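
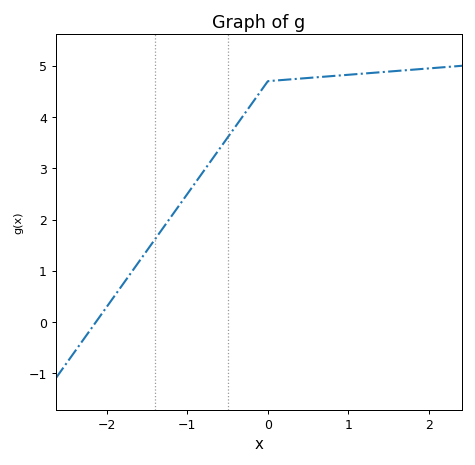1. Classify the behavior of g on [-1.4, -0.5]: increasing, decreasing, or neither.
increasing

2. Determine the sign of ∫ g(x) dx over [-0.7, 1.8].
positive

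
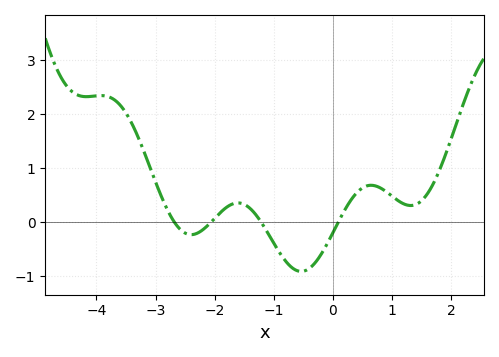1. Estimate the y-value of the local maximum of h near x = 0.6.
0.7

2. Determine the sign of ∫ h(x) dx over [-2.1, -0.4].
negative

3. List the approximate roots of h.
-2.7, -2.1, -1.2, 0.1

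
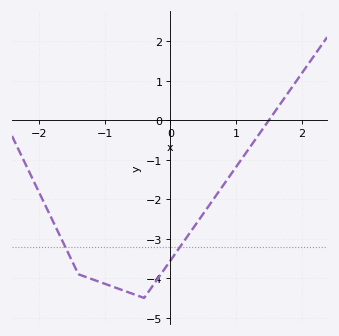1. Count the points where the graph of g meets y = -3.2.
2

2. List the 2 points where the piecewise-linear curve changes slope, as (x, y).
(-1.4, -3.9); (-0.4, -4.5)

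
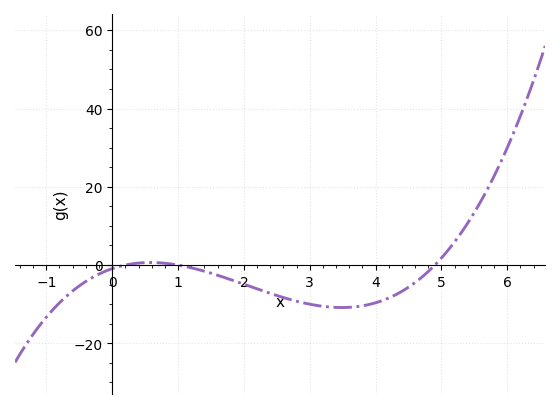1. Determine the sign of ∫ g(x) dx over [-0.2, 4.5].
negative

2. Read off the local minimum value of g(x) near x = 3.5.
-10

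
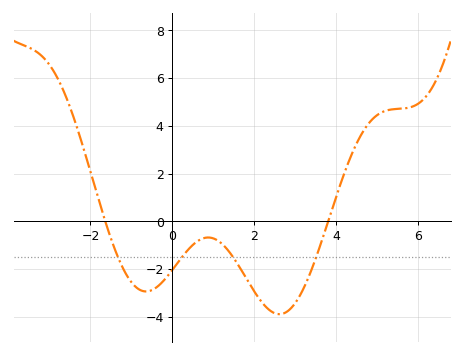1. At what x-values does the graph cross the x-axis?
-1.64, 3.8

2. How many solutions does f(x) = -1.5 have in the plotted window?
4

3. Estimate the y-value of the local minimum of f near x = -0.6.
-2.93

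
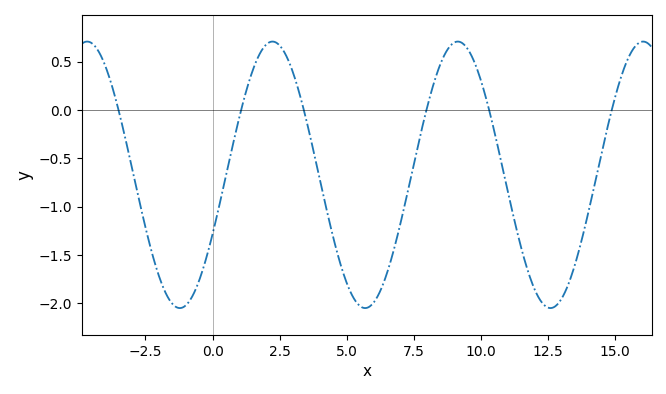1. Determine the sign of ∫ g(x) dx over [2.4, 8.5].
negative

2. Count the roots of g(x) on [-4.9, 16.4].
6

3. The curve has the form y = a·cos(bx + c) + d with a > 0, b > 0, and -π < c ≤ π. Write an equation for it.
y = 1.38cos(0.91x - 2) - 0.67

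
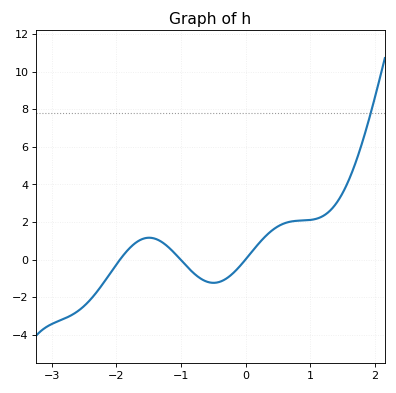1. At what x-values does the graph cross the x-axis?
-1.94, -1.01, 0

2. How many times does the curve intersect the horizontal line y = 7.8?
1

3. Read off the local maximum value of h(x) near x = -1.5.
1.16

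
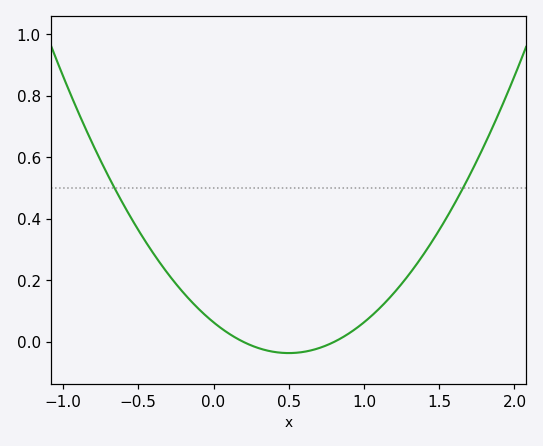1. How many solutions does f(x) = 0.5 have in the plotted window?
2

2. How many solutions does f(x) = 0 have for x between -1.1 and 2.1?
2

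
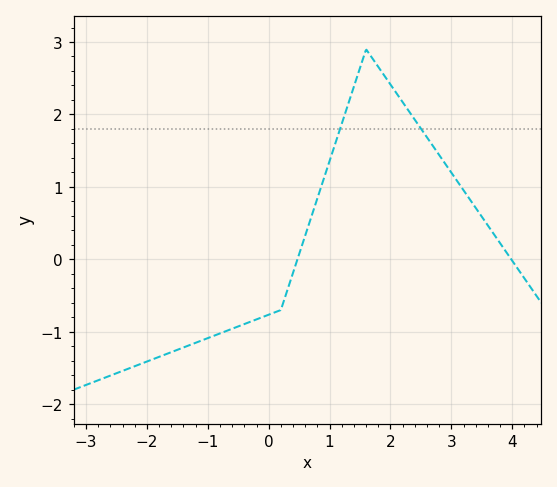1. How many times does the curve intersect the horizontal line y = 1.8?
2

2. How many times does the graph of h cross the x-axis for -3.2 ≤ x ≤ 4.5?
2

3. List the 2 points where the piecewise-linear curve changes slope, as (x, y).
(0.2, -0.7); (1.6, 2.9)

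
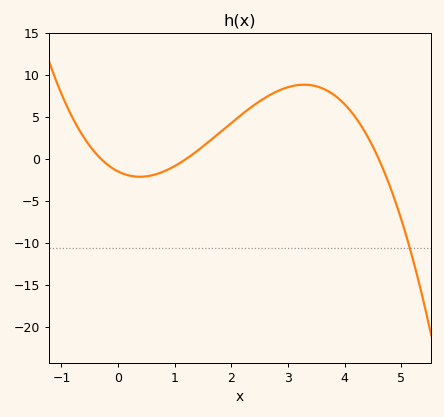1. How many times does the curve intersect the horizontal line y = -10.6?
1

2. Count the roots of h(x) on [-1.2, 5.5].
3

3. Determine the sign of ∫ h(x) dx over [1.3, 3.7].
positive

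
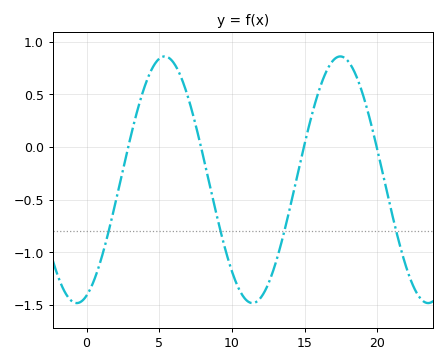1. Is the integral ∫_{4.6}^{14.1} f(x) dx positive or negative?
negative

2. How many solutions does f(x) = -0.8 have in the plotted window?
4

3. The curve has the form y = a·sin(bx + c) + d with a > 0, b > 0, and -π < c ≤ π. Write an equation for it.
y = 1.17sin(0.52x - 1.22) - 0.31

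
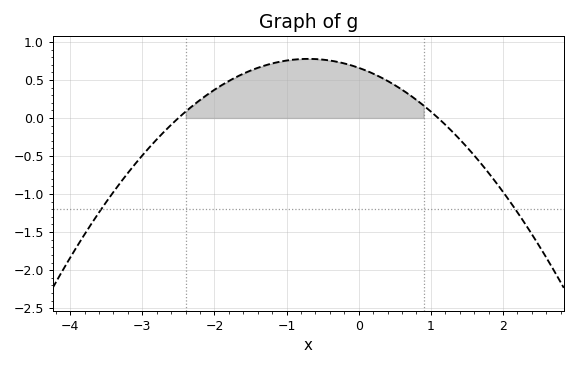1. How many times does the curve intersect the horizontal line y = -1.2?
2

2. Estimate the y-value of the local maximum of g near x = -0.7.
0.778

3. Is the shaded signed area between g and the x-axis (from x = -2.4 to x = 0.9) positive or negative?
positive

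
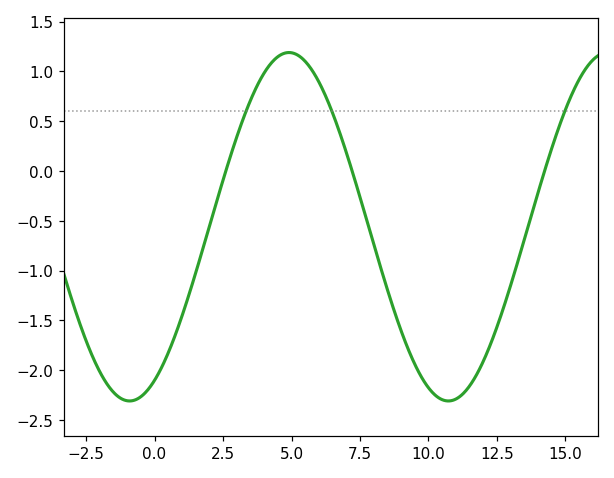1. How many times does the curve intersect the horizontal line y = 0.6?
3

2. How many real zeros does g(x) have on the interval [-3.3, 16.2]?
3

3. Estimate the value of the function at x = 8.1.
-0.85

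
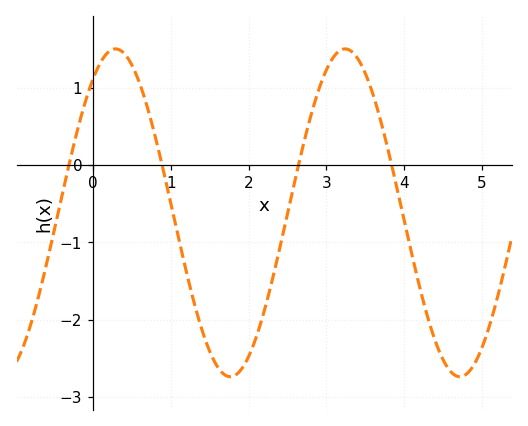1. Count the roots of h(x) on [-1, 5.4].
4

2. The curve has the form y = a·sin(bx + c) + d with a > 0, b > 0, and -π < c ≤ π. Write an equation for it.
y = 2.12sin(2.1x + 0.95) - 0.62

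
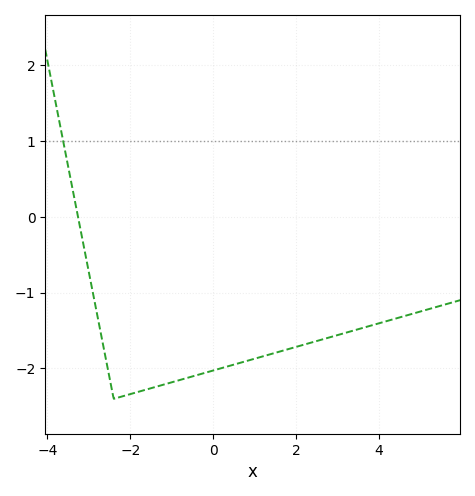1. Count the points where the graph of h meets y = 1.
1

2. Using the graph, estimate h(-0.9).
-2.2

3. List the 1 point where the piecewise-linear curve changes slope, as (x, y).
(-2.4, -2.4)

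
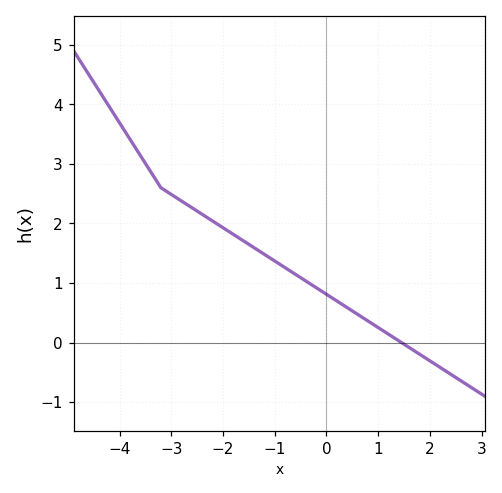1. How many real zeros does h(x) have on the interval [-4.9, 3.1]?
1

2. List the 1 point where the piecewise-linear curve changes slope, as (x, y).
(-3.2, 2.6)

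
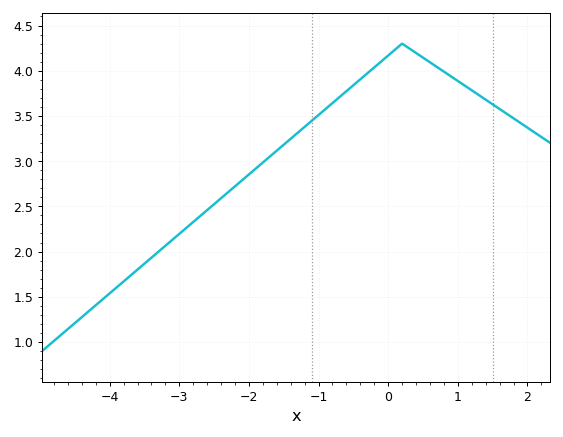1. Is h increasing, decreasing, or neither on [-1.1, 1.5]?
neither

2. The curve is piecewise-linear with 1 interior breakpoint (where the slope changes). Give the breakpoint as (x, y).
(0.2, 4.3)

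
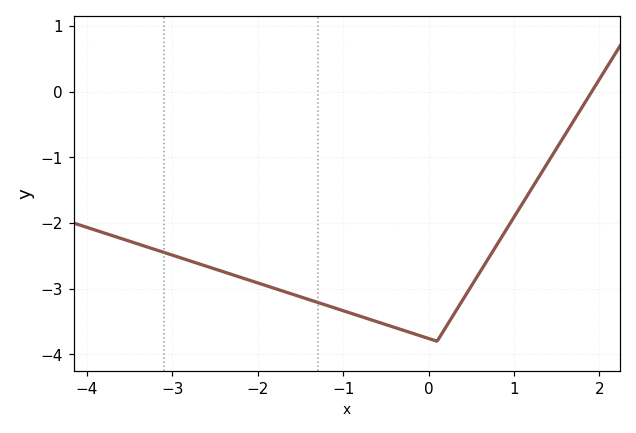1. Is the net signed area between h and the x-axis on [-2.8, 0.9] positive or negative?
negative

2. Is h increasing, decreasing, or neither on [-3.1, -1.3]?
decreasing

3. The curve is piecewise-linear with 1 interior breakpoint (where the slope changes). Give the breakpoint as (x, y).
(0.1, -3.8)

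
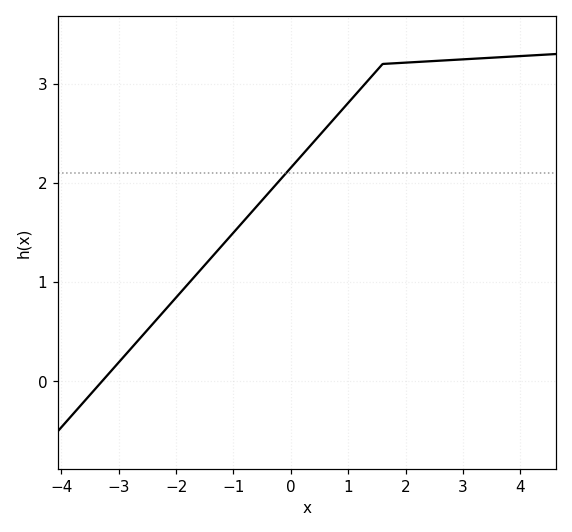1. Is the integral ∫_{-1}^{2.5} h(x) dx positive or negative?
positive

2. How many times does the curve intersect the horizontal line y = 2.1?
1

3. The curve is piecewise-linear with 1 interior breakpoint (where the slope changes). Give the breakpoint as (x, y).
(1.6, 3.2)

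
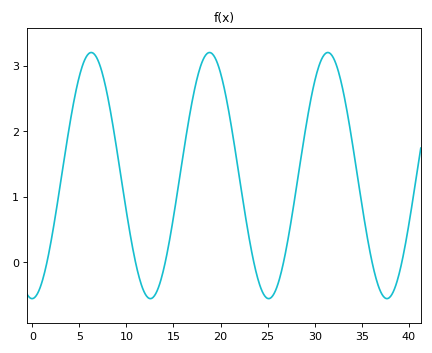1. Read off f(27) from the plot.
0.218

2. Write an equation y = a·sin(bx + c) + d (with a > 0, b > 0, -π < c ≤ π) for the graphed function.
y = 1.88sin(0.5x - 1.56) + 1.32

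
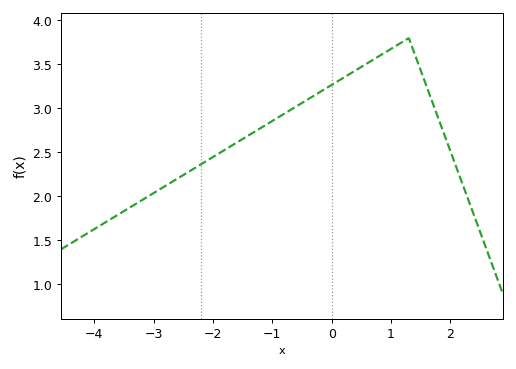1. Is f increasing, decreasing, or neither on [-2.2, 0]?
increasing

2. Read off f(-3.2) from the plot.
1.95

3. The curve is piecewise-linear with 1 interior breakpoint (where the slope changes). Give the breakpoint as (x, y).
(1.3, 3.8)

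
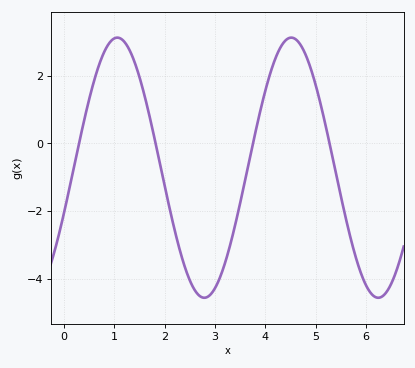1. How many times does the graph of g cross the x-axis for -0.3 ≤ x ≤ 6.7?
4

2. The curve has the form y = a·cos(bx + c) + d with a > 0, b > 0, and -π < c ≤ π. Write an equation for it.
y = 3.85cos(1.82x - 1.93) - 0.72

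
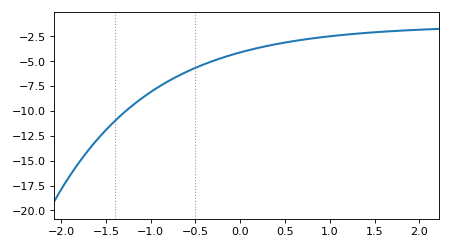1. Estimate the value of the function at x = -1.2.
-9.4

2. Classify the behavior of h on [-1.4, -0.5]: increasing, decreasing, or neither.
increasing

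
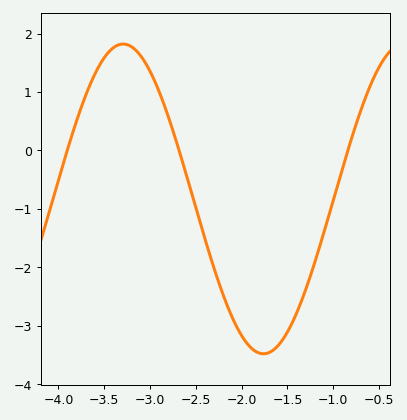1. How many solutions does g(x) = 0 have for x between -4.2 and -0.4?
3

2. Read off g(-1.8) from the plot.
-3.5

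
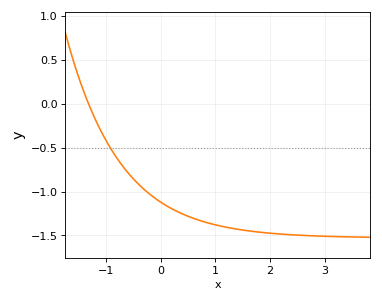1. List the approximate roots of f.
-1.3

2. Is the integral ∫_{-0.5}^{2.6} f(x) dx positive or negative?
negative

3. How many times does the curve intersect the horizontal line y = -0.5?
1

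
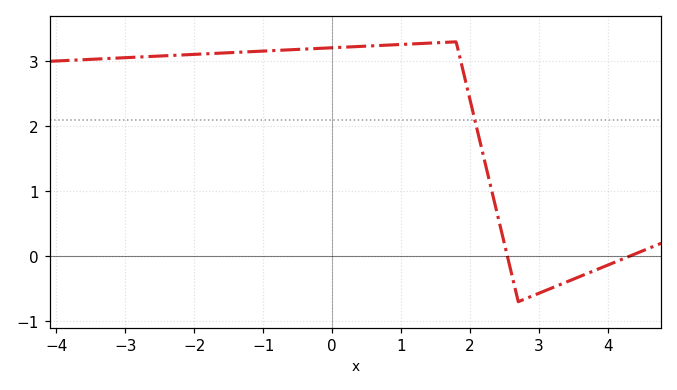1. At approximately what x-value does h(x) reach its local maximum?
1.8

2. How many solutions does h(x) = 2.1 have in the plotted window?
1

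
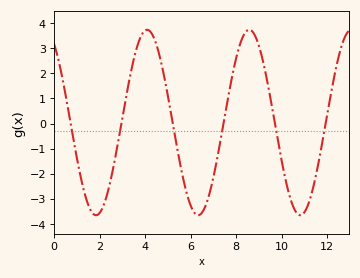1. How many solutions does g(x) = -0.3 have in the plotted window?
6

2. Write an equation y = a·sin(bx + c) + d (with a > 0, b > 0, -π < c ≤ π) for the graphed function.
y = 3.7sin(1.4x + 2.13) + 0.04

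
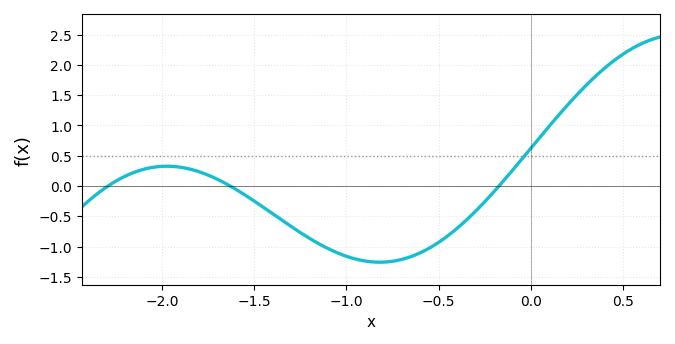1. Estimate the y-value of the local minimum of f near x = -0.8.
-1.25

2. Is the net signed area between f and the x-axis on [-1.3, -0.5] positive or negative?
negative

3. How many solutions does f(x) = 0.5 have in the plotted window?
1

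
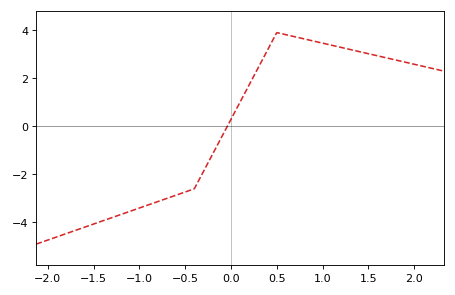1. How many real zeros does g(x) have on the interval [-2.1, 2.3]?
1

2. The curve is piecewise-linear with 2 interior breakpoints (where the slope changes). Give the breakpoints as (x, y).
(-0.4, -2.6); (0.5, 3.9)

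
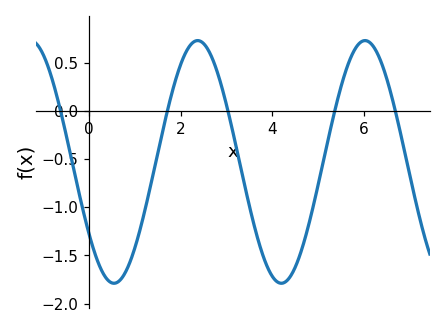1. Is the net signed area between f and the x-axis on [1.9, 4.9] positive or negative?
negative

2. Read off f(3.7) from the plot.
-1.35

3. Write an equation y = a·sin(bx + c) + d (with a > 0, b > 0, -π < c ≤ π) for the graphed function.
y = 1.26sin(1.7x - 2.5) - 0.53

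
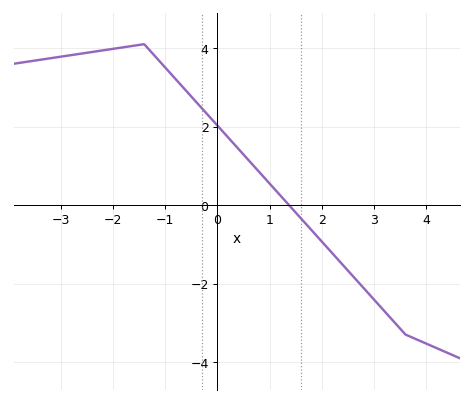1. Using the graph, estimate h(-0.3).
2.4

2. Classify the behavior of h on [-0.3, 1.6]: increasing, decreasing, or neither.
decreasing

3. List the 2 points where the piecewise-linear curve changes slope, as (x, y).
(-1.4, 4.1); (3.6, -3.3)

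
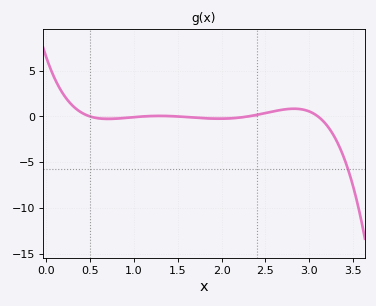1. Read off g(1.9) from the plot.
-0.237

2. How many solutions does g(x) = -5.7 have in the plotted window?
1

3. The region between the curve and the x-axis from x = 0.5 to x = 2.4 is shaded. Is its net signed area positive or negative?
negative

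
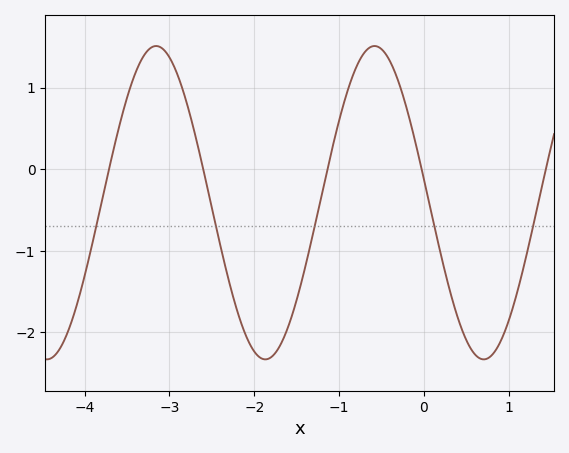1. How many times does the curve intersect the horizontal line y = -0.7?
5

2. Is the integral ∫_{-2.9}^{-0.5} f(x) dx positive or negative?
negative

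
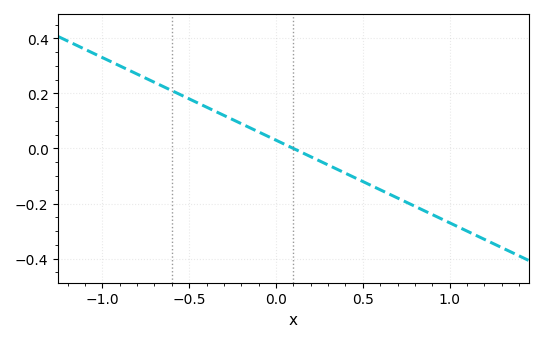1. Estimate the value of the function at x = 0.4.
-0.09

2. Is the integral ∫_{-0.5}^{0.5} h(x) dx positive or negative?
positive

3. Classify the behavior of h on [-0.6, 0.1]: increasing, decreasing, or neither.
decreasing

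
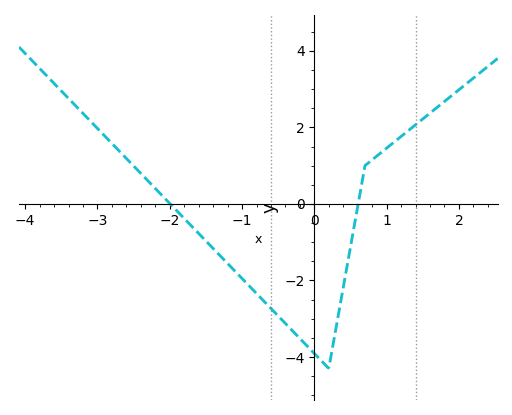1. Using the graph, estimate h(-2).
0.012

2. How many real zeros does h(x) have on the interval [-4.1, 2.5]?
2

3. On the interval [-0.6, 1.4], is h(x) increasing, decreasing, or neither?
neither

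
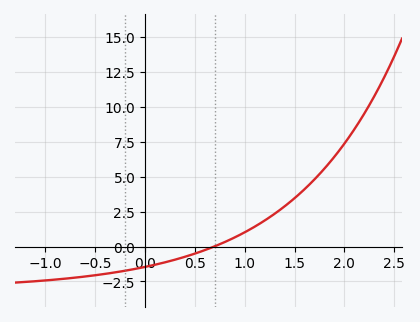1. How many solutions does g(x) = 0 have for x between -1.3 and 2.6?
1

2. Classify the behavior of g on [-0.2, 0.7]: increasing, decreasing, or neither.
increasing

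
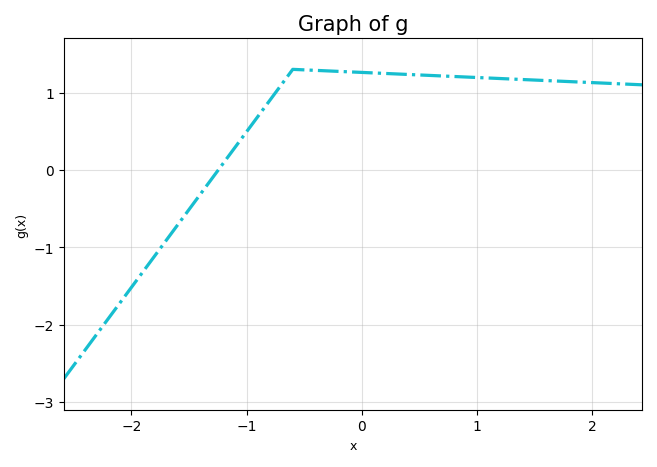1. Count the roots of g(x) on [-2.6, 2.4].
1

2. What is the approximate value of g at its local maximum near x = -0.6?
1.3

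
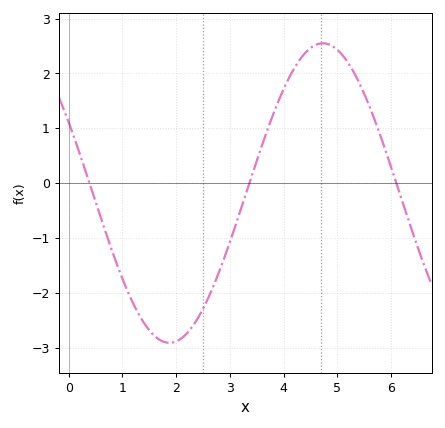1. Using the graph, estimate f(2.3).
-2.6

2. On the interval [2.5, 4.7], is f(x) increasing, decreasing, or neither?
increasing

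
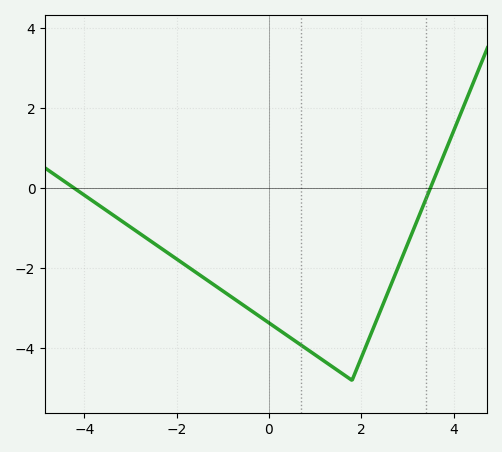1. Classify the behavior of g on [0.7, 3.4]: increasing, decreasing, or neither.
neither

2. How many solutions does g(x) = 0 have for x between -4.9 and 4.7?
2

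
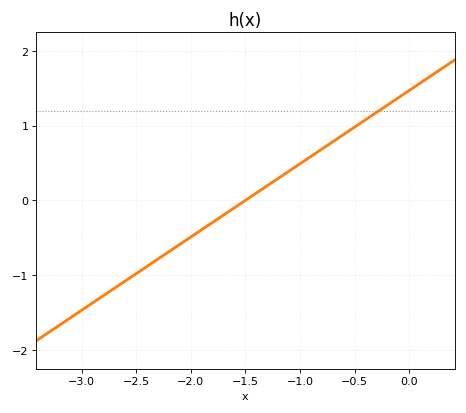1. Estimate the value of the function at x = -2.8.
-1.3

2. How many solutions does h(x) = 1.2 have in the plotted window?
1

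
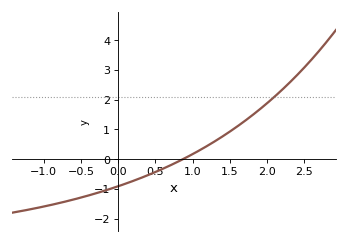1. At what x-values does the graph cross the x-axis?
0.9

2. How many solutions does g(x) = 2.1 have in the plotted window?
1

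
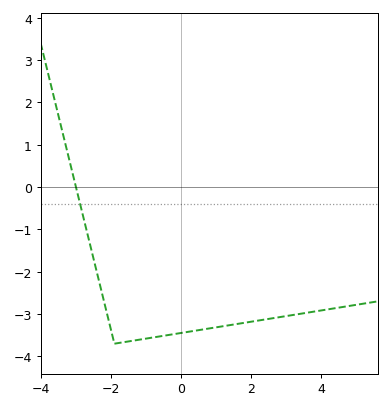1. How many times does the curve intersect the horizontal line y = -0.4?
1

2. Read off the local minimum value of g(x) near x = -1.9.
-3.7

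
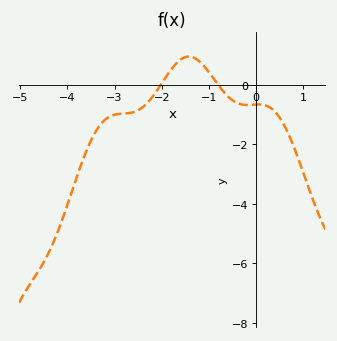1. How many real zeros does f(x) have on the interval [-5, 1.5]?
2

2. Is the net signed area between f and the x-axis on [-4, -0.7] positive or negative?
negative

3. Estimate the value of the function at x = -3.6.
-2.2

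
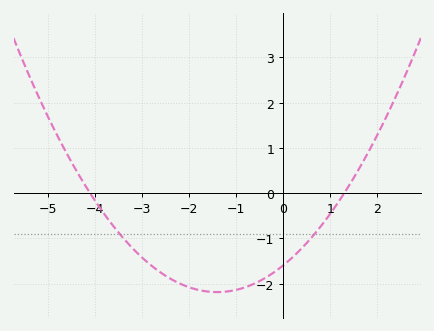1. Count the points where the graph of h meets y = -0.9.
2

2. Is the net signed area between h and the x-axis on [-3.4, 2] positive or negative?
negative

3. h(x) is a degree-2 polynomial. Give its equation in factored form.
y = 0.3(x + 4.1)(x - 1.3)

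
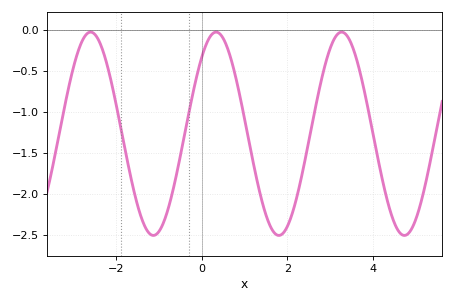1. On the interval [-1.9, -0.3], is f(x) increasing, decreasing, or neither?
neither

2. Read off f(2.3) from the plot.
-1.86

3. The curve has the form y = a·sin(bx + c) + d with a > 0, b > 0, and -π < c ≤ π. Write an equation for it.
y = 1.24sin(2.14x + 0.862) - 1.27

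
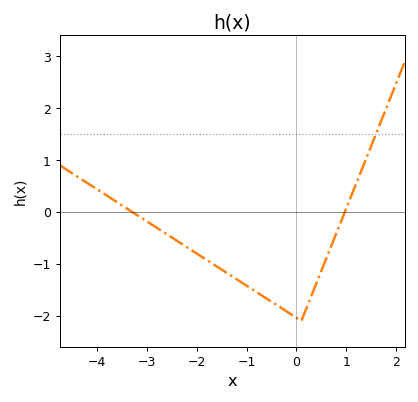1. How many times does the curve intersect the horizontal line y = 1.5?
1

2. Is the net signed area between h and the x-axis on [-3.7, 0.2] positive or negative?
negative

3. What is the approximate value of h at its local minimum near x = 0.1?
-2.1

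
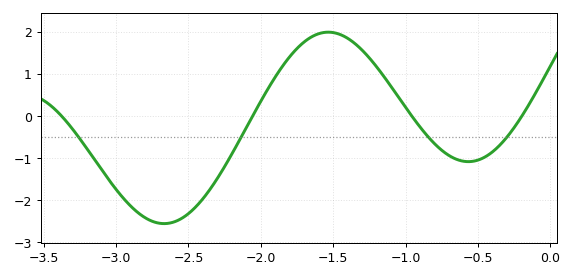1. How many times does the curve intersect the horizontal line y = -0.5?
4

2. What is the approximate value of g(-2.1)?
-0.272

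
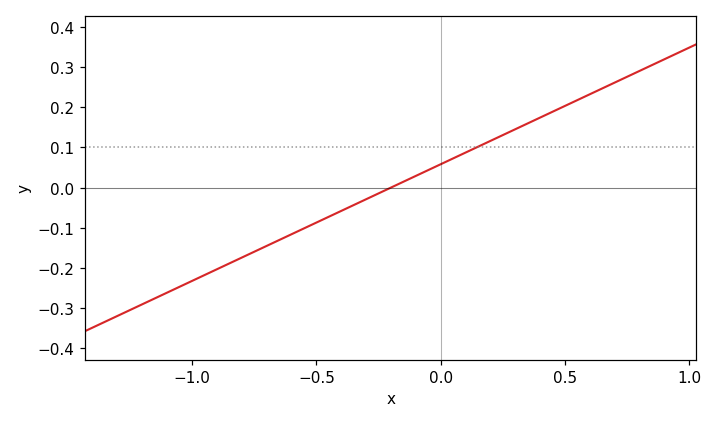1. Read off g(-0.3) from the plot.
-0.03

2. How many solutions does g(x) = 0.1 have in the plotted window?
1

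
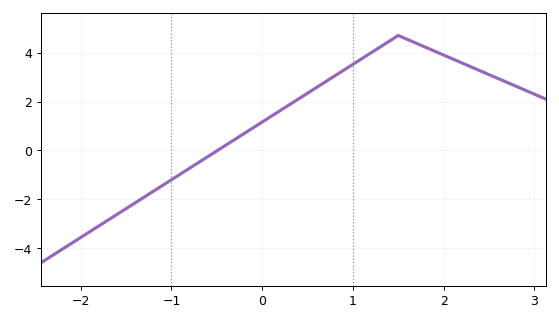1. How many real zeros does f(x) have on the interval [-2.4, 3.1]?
1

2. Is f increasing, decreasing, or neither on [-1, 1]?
increasing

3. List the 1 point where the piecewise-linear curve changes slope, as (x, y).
(1.5, 4.7)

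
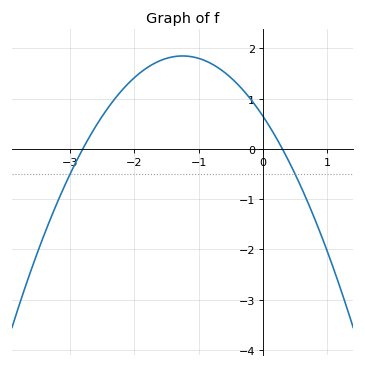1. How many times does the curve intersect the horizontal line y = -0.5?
2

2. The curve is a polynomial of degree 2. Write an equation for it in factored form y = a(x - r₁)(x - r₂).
y = -0.77(x + 2.8)(x - 0.3)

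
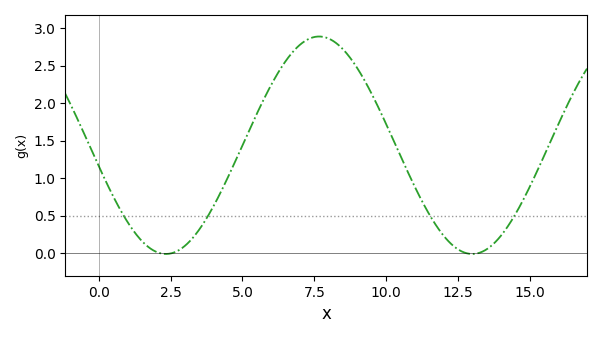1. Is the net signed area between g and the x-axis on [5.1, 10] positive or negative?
positive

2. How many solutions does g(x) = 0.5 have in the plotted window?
4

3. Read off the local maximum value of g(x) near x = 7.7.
2.9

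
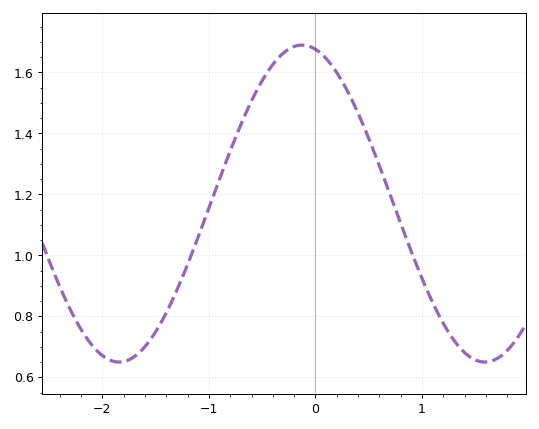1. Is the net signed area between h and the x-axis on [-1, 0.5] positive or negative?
positive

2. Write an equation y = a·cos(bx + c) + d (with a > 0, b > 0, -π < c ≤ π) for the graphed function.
y = 0.52cos(1.8x + 0.23) + 1.17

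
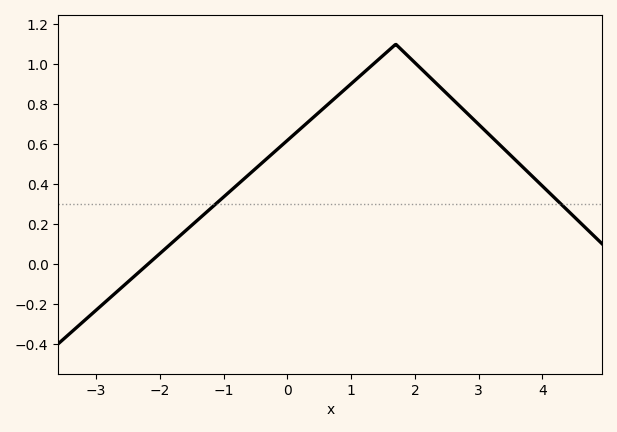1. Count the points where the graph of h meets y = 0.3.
2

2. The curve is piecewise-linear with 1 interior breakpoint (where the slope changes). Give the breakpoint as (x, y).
(1.7, 1.1)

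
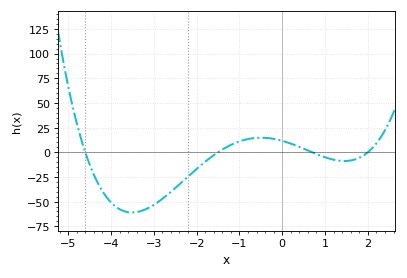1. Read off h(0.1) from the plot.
10.3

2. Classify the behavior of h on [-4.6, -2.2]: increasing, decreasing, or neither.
neither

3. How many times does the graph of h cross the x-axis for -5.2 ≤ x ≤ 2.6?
4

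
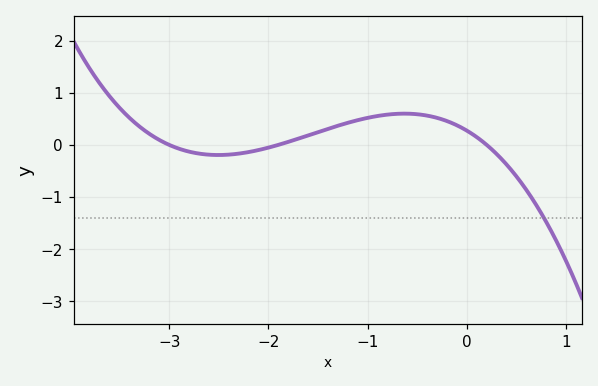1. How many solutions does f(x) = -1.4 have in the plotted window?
1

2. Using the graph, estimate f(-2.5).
-0.2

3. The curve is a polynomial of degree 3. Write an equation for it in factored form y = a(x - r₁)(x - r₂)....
y = -0.24(x + 3)(x + 1.9)(x - 0.2)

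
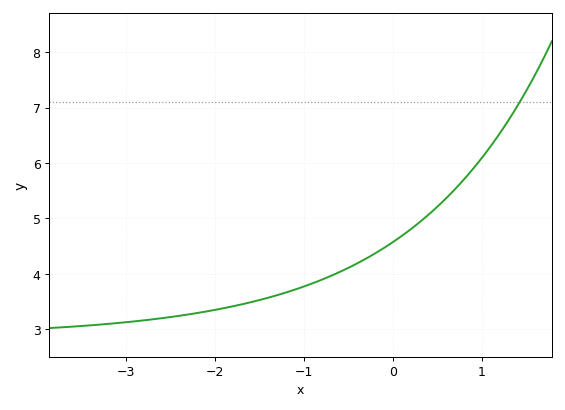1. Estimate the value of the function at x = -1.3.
3.62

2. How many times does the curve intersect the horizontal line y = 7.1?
1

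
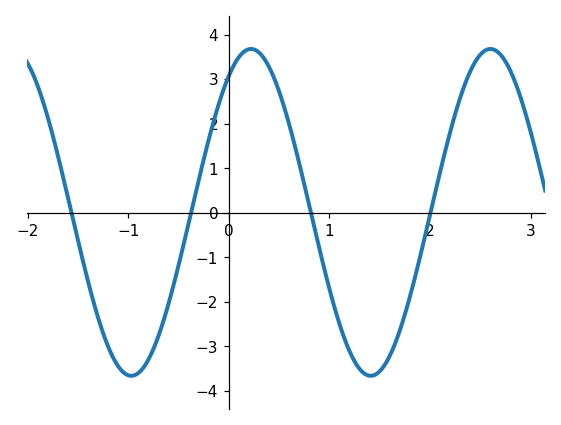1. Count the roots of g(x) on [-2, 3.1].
4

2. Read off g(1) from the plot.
-1.7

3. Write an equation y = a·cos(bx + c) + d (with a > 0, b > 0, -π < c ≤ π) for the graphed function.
y = 3.67cos(2.6x - 0.58) + 0.01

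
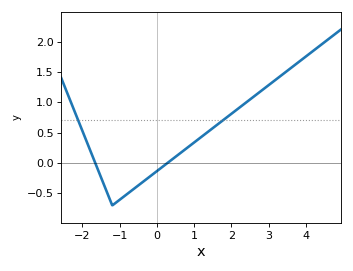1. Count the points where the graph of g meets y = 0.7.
2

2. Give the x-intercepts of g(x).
-1.66, 0.284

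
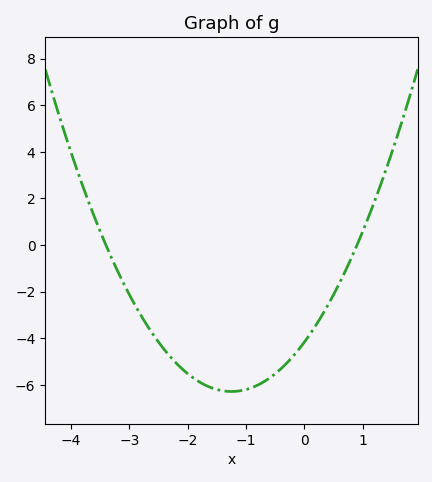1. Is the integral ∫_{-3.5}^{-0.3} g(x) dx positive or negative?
negative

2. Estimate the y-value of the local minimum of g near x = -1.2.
-6.29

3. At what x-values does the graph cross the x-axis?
-3.4, 0.9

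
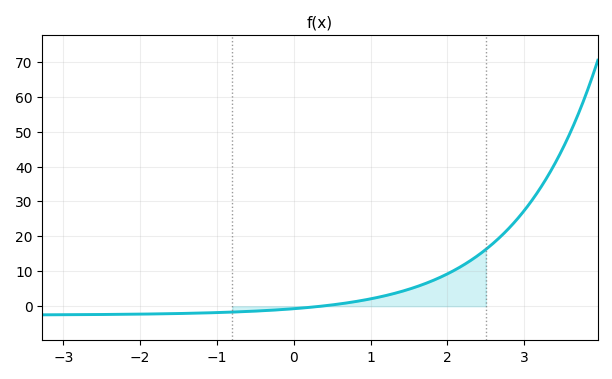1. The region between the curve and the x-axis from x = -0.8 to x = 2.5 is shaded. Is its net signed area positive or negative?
positive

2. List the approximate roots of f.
0.355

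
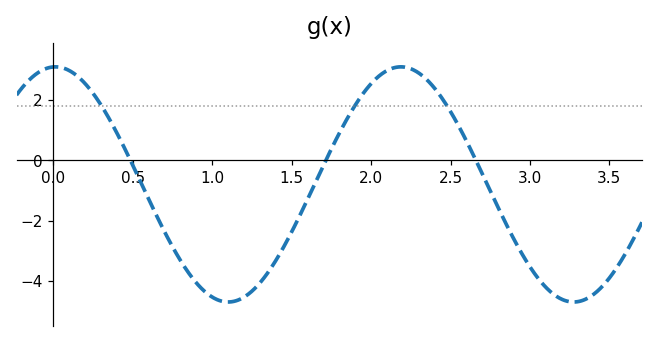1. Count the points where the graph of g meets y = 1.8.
3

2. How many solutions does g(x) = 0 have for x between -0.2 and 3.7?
3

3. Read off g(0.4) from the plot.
0.906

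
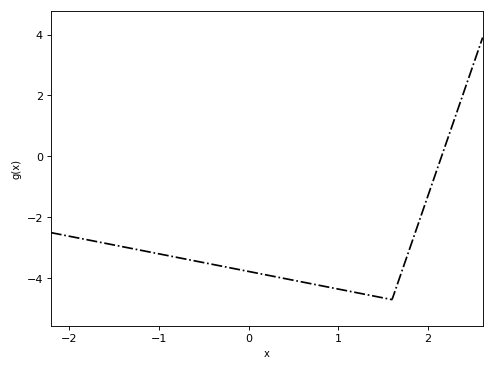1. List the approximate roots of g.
2.2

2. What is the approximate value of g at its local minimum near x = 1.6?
-4.6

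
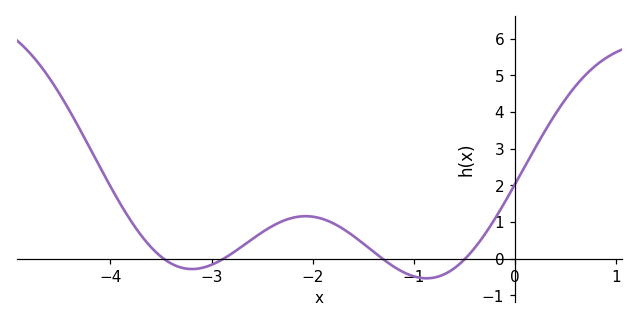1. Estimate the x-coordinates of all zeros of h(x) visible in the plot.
-3.47, -2.88, -1.31, -0.491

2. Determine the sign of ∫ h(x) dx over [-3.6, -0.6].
positive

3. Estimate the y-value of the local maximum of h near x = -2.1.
1.16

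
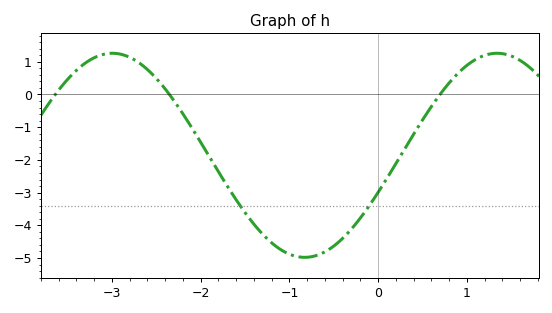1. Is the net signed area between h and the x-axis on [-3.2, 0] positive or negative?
negative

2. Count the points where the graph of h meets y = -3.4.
2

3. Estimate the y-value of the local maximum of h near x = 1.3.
1.3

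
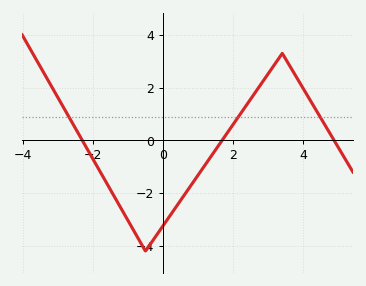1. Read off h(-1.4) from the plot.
-2.2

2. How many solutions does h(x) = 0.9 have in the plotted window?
3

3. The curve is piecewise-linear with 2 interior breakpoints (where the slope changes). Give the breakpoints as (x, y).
(-0.5, -4.2); (3.4, 3.3)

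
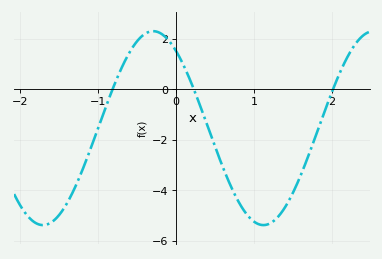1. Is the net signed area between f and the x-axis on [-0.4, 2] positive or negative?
negative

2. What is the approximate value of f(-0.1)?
2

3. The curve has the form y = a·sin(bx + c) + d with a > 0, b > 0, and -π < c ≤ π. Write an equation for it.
y = 3.84sin(2.2x + 2.2) - 1.53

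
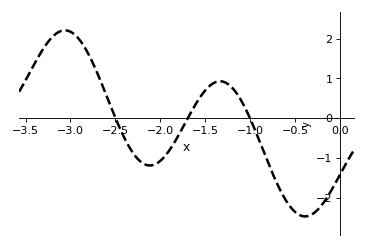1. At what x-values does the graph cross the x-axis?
-2.5, -1.7, -1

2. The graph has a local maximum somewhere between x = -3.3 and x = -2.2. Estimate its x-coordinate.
-3.06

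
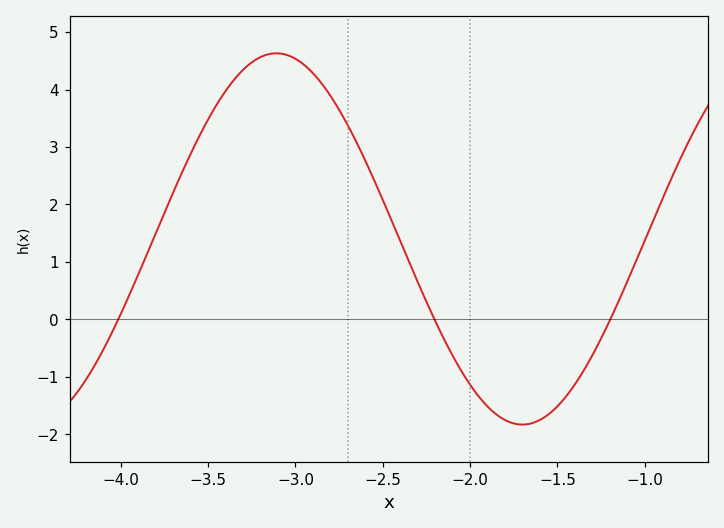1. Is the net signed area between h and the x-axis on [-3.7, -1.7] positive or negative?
positive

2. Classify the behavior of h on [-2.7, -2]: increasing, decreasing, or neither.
decreasing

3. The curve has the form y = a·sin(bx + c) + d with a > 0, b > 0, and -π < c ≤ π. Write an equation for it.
y = 3.23sin(2.23x + 2.22) + 1.4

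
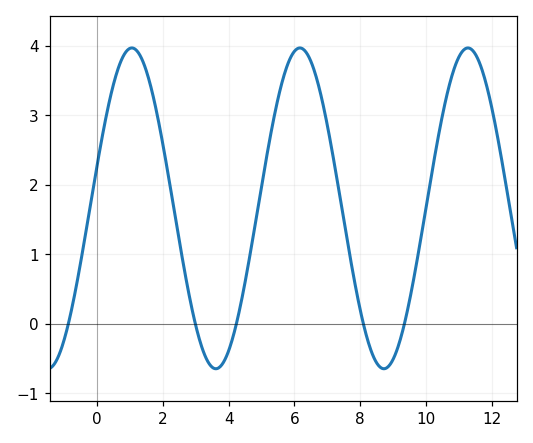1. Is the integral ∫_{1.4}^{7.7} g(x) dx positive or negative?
positive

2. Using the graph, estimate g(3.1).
-0.207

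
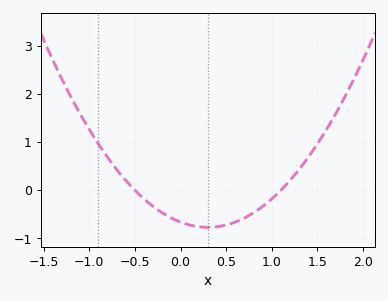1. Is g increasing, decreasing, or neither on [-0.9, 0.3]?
decreasing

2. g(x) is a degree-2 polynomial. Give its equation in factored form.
y = 1.2(x + 0.5)(x - 1.1)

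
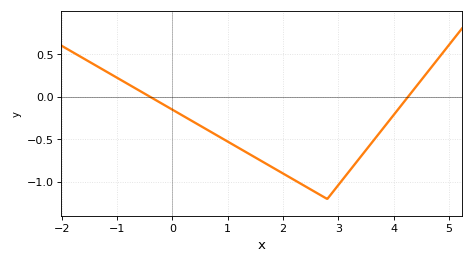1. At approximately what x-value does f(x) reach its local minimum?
2.8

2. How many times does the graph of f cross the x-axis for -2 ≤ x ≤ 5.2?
2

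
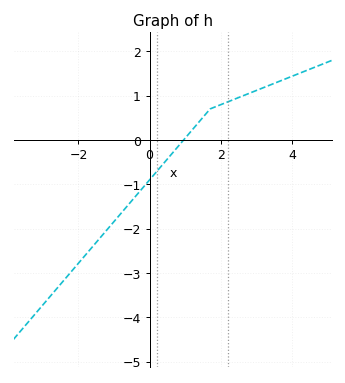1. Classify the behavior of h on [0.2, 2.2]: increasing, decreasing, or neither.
increasing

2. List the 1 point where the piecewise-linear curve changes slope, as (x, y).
(1.7, 0.7)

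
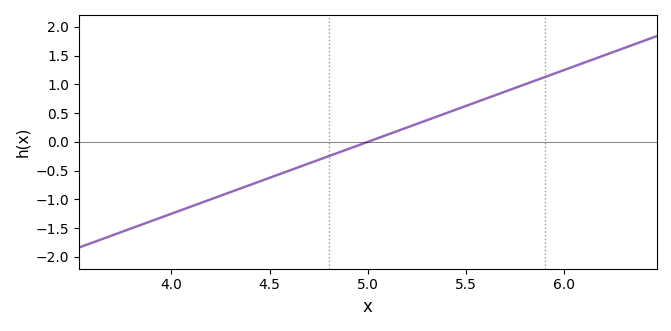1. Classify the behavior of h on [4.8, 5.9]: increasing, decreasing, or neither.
increasing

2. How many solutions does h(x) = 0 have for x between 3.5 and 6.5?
1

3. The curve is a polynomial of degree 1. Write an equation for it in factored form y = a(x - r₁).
y = 1.25(x - 5)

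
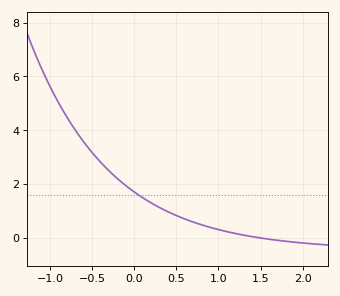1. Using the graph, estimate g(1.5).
0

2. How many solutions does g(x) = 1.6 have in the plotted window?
1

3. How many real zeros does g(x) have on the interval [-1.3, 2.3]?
1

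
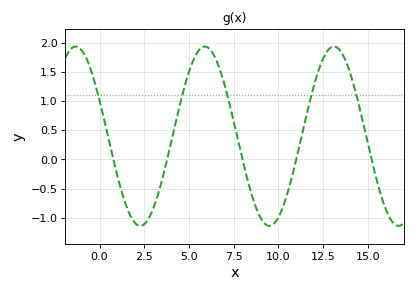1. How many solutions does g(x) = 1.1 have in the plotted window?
5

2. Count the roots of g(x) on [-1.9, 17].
5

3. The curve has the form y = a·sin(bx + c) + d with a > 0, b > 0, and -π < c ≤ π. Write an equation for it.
y = 1.54sin(0.87x + 2.73) + 0.4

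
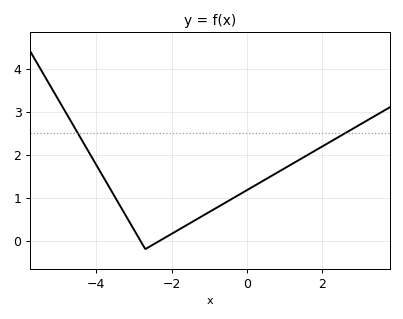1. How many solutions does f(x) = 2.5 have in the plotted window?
2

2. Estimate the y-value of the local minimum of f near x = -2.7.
-0.2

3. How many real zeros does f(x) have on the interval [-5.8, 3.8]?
2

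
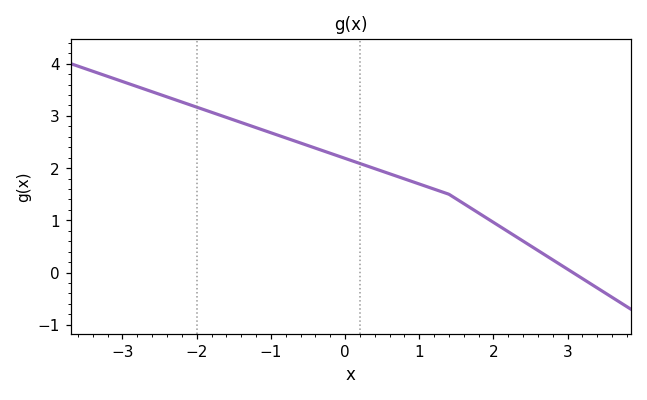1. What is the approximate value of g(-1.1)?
2.7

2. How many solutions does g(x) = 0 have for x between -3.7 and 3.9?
1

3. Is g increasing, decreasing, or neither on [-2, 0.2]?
decreasing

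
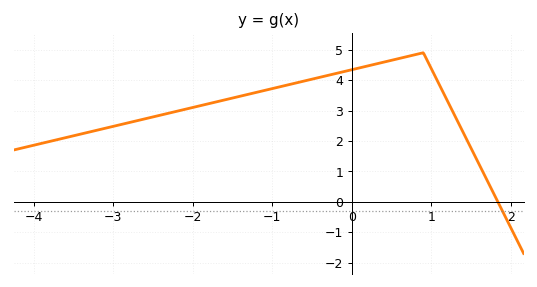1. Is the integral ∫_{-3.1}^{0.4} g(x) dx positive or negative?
positive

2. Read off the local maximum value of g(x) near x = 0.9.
4.9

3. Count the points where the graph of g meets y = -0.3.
1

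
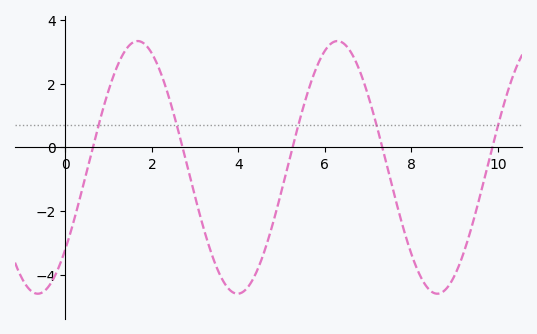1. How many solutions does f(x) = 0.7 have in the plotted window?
5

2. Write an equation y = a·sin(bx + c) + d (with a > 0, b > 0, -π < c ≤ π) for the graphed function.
y = 3.97sin(1.4x - 0.7) - 0.63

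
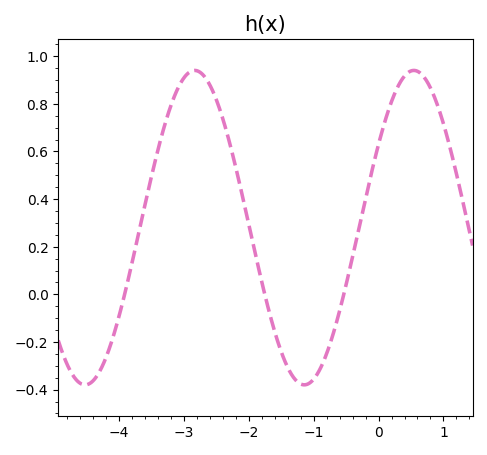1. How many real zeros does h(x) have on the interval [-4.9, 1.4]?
3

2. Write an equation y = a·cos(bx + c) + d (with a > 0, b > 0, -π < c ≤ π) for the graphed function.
y = 0.66cos(1.86x - 1.01) + 0.28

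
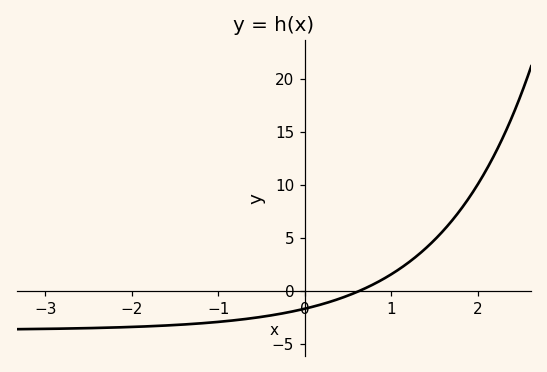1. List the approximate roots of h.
0.6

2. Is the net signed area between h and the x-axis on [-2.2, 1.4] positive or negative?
negative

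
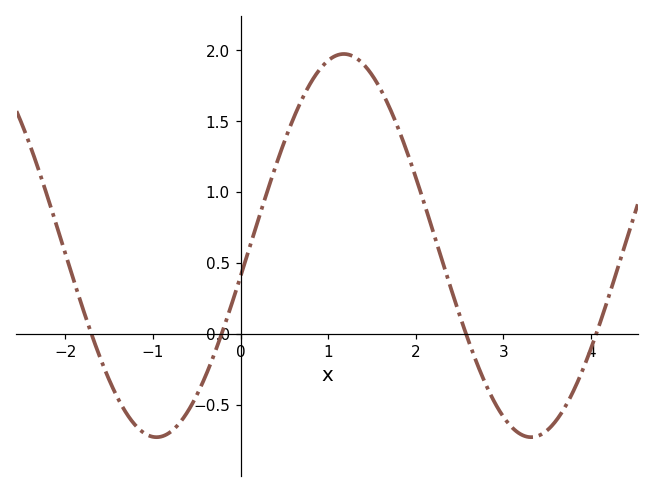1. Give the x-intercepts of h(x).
-1.7, -0.2, 2.6, 4.1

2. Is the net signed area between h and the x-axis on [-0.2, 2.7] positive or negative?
positive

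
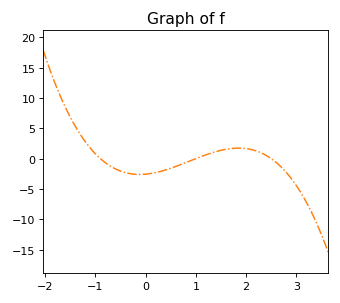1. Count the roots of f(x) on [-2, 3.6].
3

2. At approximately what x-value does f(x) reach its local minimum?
-0.1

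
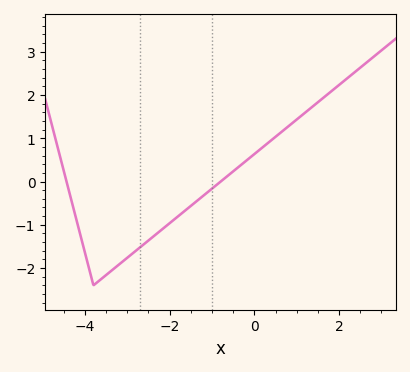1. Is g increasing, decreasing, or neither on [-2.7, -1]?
increasing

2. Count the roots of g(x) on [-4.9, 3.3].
2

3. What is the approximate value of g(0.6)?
1.11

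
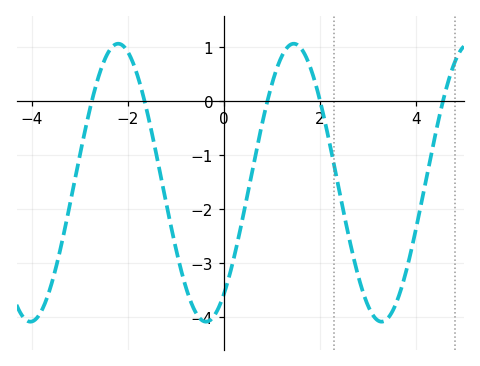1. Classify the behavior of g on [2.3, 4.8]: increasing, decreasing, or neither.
neither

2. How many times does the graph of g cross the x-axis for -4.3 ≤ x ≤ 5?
5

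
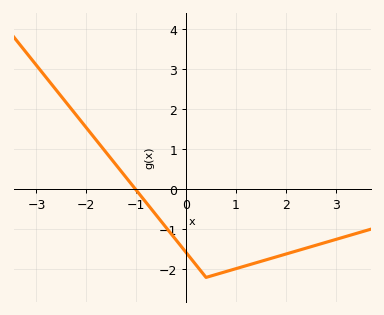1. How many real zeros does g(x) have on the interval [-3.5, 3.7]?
1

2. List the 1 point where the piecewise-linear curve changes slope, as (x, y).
(0.4, -2.2)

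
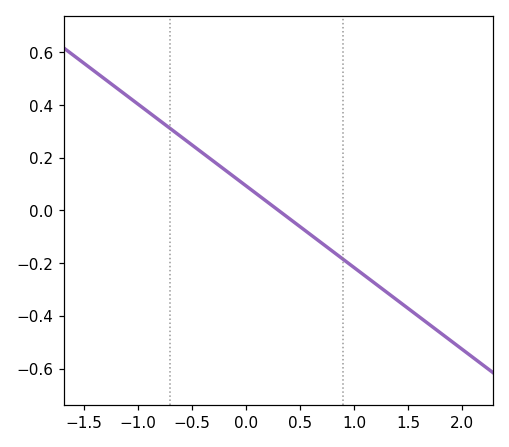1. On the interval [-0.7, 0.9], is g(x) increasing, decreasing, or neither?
decreasing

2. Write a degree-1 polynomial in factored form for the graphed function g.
y = -0.31(x - 0.3)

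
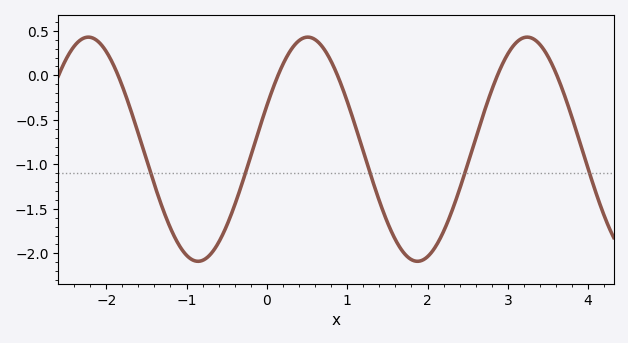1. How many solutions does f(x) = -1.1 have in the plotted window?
5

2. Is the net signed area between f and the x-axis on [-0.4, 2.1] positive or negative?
negative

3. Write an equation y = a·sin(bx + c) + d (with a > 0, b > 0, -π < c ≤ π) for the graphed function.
y = 1.26sin(2.3x + 0.4) - 0.83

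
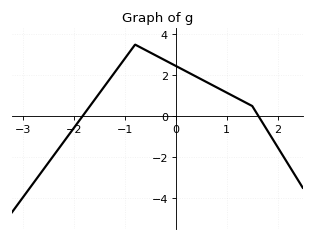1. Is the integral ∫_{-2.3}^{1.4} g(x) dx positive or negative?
positive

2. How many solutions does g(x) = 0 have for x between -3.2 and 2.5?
2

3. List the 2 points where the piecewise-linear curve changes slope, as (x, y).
(-0.8, 3.5); (1.5, 0.5)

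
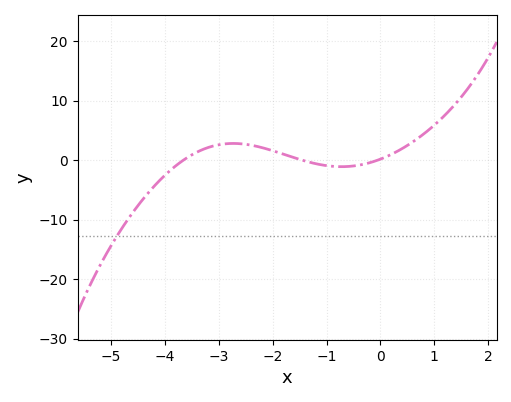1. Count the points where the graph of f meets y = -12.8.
1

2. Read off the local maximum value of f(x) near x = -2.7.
3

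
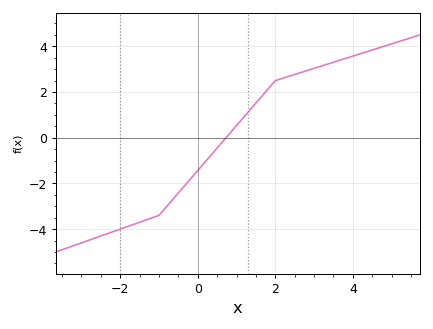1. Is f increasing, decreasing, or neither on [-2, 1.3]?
increasing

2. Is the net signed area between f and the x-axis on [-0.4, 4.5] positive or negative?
positive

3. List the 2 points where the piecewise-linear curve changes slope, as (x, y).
(-1, -3.4); (2, 2.5)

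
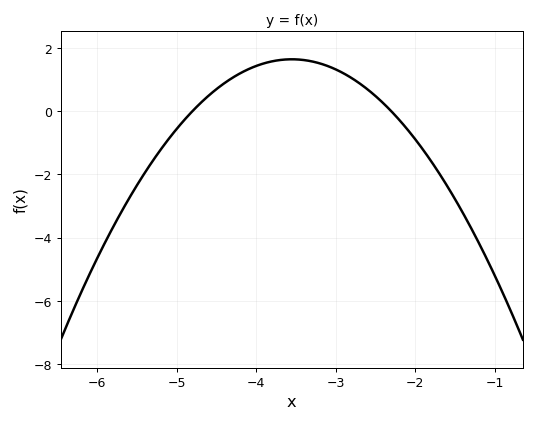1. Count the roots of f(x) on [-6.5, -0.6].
2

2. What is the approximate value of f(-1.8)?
-1.6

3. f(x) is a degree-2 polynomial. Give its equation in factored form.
y = -1.05(x + 4.8)(x + 2.3)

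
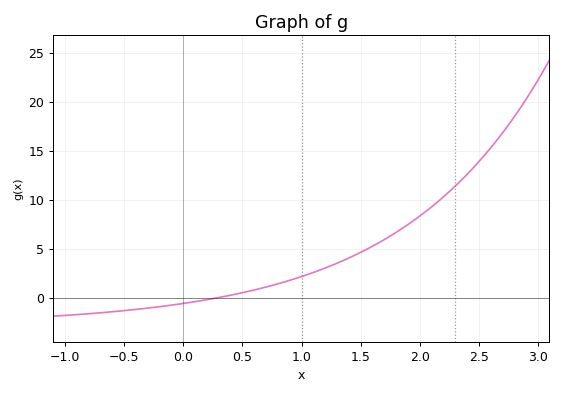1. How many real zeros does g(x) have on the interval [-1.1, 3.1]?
1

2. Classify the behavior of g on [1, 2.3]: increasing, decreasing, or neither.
increasing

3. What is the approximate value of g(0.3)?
0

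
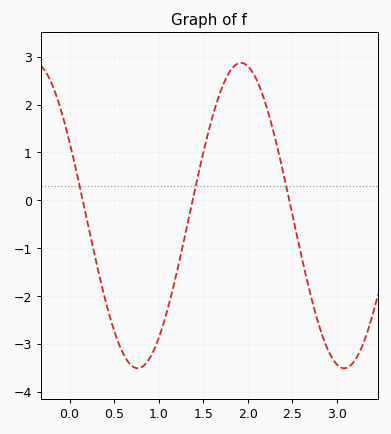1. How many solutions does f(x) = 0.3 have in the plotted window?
3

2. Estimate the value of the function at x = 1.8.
2.7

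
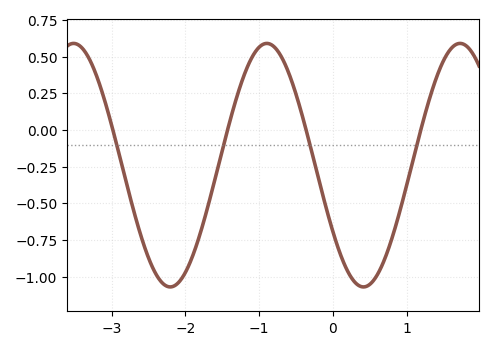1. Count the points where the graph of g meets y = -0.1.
4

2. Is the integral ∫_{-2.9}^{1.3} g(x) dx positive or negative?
negative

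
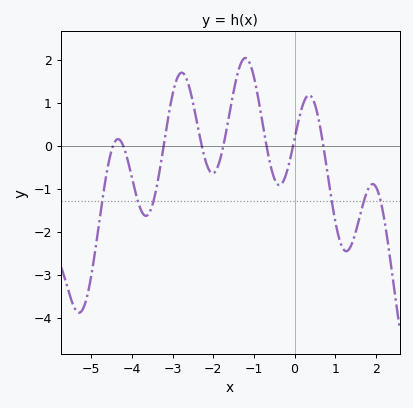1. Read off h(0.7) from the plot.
0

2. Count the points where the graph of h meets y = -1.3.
6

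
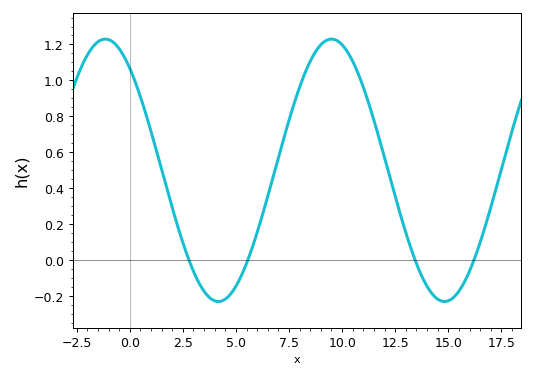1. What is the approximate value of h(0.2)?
1.02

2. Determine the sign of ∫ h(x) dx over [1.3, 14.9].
positive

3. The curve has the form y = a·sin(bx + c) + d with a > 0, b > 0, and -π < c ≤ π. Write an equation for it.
y = 0.73sin(0.59x + 2.2) + 0.5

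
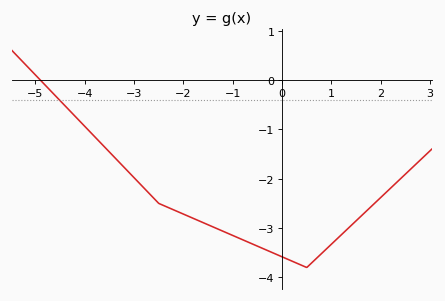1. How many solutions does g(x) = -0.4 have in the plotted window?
1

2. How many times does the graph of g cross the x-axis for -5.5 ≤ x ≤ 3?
1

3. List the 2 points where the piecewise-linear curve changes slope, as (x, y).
(-2.5, -2.5); (0.5, -3.8)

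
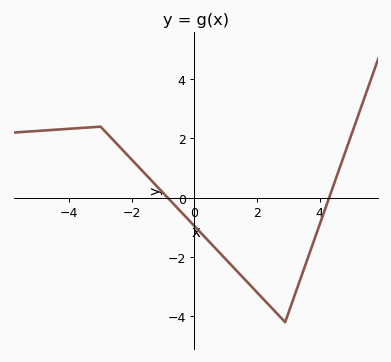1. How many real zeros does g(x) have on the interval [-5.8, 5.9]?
2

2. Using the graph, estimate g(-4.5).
2.2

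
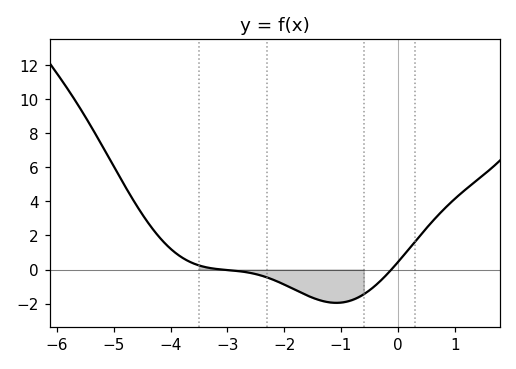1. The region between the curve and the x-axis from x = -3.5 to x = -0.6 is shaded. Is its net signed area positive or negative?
negative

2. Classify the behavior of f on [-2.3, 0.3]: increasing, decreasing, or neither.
neither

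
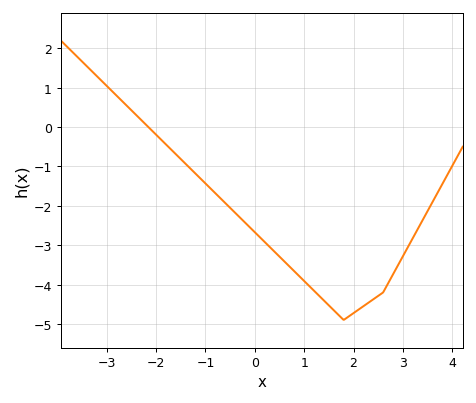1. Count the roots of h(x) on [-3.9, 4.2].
1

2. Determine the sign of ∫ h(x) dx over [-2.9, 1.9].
negative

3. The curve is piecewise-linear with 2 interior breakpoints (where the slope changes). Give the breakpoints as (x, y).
(1.8, -4.9); (2.6, -4.2)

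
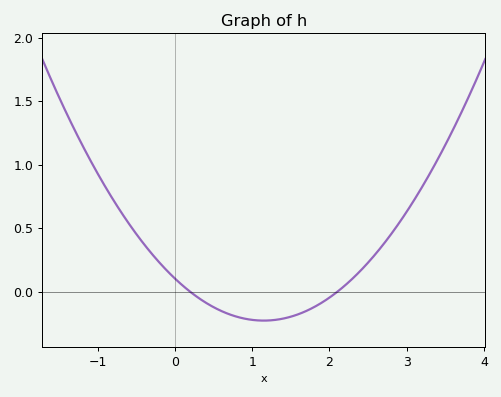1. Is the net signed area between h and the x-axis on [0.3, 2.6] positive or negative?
negative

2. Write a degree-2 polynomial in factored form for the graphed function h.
y = 0.25(x - 0.2)(x - 2.1)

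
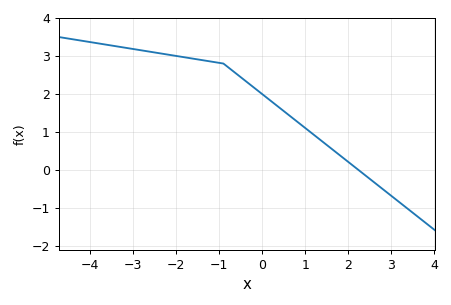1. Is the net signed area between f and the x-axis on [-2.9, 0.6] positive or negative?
positive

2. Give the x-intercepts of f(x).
2.23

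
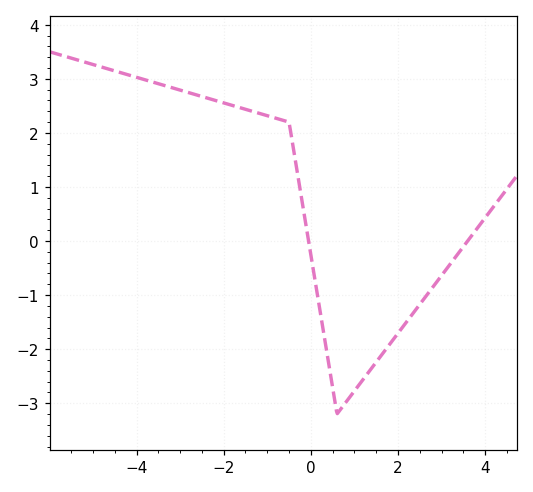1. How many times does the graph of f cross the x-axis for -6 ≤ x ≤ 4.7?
2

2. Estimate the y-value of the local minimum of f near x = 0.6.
-3.2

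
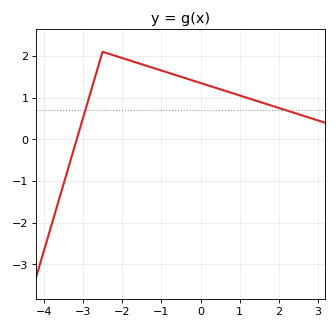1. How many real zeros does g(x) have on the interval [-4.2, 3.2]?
1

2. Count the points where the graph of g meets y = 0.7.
2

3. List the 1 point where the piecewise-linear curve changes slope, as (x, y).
(-2.5, 2.1)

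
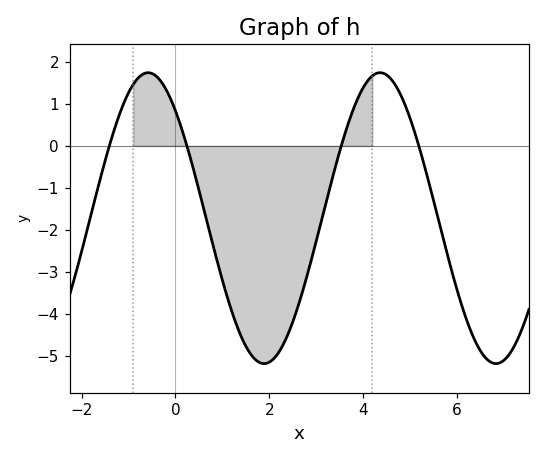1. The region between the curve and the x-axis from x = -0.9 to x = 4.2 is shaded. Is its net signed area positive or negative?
negative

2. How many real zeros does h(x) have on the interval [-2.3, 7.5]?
4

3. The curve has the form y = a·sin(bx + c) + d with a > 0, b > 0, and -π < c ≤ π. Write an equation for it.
y = 3.46sin(1.3x + 2.3) - 1.72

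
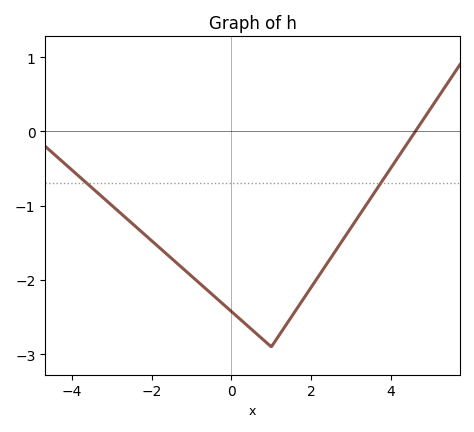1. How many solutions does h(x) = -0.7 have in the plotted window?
2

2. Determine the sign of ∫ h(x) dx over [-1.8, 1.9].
negative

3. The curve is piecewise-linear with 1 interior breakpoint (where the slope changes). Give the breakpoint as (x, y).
(1, -2.9)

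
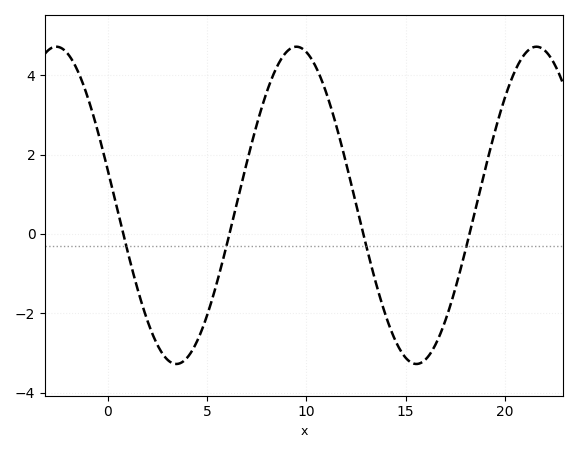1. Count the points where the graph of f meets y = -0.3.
4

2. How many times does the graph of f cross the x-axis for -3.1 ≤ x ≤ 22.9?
4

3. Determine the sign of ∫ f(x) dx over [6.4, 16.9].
positive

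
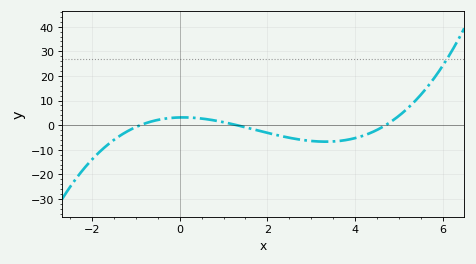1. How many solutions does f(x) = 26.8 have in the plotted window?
1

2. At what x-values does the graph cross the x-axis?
-0.9, 1.3, 4.7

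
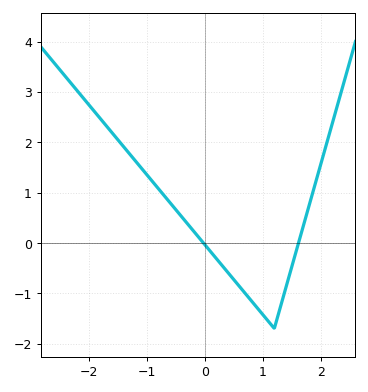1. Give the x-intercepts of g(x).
0, 1.6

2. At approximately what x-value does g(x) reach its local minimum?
1.2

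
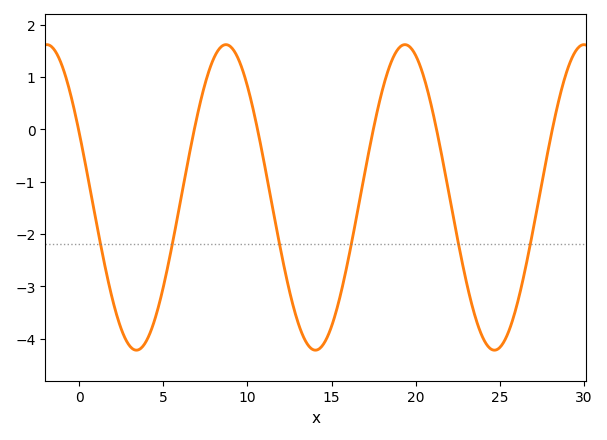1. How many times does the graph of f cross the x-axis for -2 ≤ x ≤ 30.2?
6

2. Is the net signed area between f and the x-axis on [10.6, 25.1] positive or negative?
negative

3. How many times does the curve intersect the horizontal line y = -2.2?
6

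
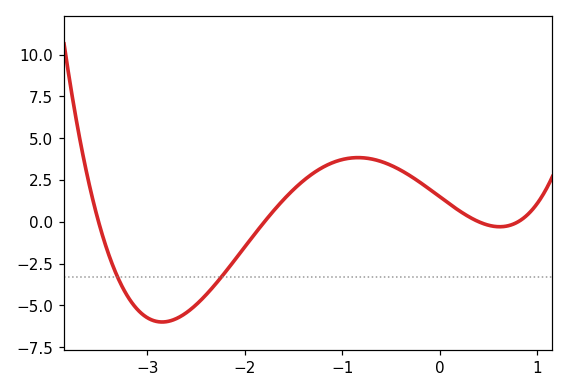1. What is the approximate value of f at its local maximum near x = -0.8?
3.84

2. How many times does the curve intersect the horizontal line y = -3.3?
2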